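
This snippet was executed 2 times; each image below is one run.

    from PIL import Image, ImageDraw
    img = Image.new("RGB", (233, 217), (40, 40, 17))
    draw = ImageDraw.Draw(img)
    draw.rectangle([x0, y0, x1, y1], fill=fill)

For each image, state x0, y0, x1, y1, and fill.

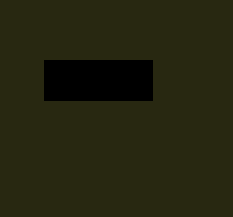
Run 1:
x0 = 44
y0 = 60
x1 = 152
y1 = 100
fill = 'black'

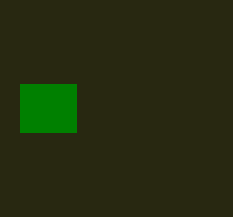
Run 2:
x0 = 20; y0 = 84; x1 = 76; y1 = 132; fill = 'green'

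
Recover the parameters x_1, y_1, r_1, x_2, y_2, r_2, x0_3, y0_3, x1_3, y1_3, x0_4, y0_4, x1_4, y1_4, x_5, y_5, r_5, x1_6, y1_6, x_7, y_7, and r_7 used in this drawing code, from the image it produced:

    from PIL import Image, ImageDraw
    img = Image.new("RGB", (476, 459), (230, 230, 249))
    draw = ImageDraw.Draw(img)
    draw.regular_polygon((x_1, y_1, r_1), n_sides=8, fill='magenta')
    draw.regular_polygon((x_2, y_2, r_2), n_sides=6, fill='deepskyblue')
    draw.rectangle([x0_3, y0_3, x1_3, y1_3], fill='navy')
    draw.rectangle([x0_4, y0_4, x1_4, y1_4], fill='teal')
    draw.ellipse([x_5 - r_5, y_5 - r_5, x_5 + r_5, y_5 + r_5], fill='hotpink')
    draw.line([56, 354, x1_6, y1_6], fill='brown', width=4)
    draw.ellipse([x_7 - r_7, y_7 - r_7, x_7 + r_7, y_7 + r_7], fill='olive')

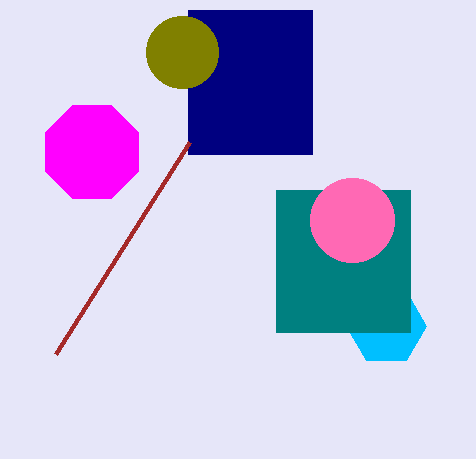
x_1 = 92
y_1 = 152
r_1 = 50
x_2 = 386
y_2 = 326
r_2 = 40
x0_3 = 188
y0_3 = 10
x1_3 = 312
y1_3 = 154
x0_4 = 276
y0_4 = 190
x1_4 = 410
y1_4 = 332
x_5 = 352
y_5 = 220
r_5 = 42
x1_6 = 190
y1_6 = 142
x_7 = 182
y_7 = 52
r_7 = 36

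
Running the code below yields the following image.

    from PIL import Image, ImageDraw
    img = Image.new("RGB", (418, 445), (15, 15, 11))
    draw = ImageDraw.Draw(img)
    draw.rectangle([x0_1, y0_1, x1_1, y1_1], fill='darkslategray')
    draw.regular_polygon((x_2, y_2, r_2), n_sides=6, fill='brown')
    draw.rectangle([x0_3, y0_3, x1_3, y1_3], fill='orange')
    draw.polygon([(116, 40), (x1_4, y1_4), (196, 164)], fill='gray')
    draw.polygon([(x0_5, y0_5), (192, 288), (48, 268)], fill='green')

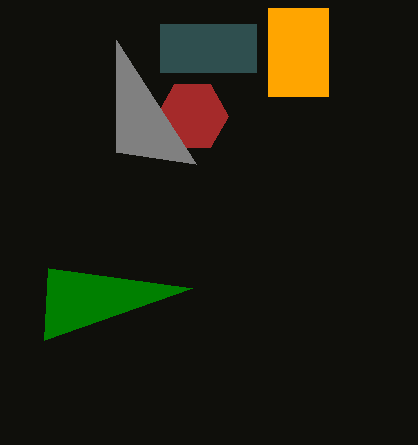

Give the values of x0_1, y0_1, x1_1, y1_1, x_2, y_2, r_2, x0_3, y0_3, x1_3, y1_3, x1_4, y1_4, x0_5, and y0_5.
x0_1 = 160; y0_1 = 24; x1_1 = 256; y1_1 = 72; x_2 = 192; y_2 = 116; r_2 = 36; x0_3 = 268; y0_3 = 8; x1_3 = 328; y1_3 = 96; x1_4 = 116; y1_4 = 152; x0_5 = 44; y0_5 = 340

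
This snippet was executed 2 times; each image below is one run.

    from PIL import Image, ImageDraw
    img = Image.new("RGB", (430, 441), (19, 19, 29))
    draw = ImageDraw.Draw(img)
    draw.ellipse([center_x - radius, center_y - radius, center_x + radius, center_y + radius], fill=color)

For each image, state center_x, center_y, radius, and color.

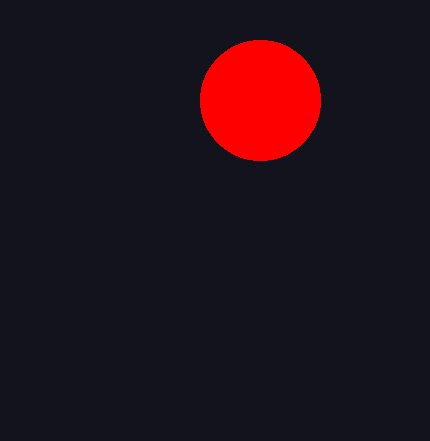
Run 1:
center_x = 260, center_y = 100, radius = 60, color = 'red'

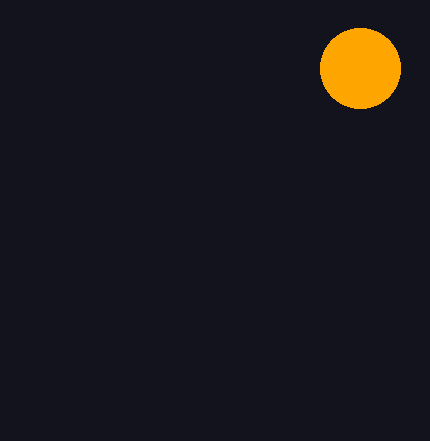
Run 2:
center_x = 360; center_y = 68; radius = 40; color = 'orange'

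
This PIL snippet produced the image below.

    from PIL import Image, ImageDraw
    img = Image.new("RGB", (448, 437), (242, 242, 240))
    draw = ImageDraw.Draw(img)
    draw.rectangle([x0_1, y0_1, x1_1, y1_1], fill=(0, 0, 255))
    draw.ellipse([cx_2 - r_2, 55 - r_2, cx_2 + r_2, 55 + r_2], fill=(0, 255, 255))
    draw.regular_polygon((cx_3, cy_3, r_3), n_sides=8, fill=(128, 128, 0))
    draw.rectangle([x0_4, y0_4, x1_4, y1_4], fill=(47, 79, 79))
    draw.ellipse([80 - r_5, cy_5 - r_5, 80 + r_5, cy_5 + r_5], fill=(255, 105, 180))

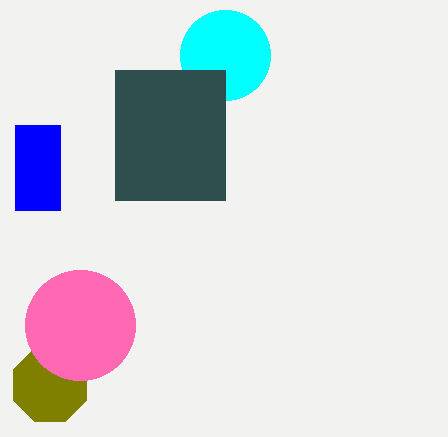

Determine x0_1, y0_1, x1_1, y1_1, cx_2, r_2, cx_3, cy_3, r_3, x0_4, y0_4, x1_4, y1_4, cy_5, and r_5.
x0_1 = 15
y0_1 = 125
x1_1 = 60
y1_1 = 210
cx_2 = 225
r_2 = 45
cx_3 = 50
cy_3 = 385
r_3 = 40
x0_4 = 115
y0_4 = 70
x1_4 = 225
y1_4 = 200
cy_5 = 325
r_5 = 55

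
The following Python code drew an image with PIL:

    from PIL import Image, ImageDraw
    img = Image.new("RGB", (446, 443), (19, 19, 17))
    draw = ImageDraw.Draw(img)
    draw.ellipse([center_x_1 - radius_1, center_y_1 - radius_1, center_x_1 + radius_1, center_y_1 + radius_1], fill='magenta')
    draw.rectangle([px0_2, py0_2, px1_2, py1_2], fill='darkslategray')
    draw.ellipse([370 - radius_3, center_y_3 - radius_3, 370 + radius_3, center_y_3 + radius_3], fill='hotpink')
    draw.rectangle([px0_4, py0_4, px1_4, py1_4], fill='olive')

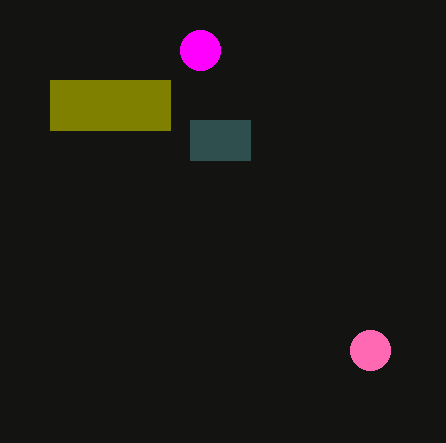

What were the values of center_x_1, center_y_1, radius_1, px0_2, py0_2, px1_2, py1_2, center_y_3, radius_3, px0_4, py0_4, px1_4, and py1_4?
center_x_1 = 200; center_y_1 = 50; radius_1 = 20; px0_2 = 190; py0_2 = 120; px1_2 = 250; py1_2 = 160; center_y_3 = 350; radius_3 = 20; px0_4 = 50; py0_4 = 80; px1_4 = 170; py1_4 = 130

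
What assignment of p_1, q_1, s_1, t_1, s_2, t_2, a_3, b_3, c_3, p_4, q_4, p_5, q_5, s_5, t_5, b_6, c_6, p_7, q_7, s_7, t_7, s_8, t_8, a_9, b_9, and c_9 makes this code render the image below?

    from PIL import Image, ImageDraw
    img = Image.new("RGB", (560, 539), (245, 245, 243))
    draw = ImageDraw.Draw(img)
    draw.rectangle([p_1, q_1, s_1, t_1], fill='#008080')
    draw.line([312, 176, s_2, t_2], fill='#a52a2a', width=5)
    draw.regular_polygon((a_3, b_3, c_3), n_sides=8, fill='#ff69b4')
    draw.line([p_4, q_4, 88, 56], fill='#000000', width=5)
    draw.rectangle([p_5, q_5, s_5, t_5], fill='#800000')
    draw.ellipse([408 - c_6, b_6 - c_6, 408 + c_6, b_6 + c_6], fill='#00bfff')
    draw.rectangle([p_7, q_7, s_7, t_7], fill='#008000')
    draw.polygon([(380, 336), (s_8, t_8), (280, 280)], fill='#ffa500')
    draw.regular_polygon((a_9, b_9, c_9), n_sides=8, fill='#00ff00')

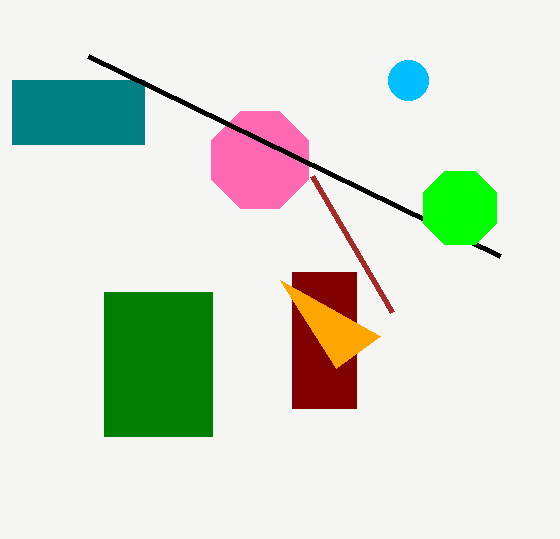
p_1 = 12
q_1 = 80
s_1 = 144
t_1 = 144
s_2 = 392
t_2 = 312
a_3 = 260
b_3 = 160
c_3 = 52
p_4 = 500
q_4 = 256
p_5 = 292
q_5 = 272
s_5 = 356
t_5 = 408
b_6 = 80
c_6 = 20
p_7 = 104
q_7 = 292
s_7 = 212
t_7 = 436
s_8 = 336
t_8 = 368
a_9 = 460
b_9 = 208
c_9 = 40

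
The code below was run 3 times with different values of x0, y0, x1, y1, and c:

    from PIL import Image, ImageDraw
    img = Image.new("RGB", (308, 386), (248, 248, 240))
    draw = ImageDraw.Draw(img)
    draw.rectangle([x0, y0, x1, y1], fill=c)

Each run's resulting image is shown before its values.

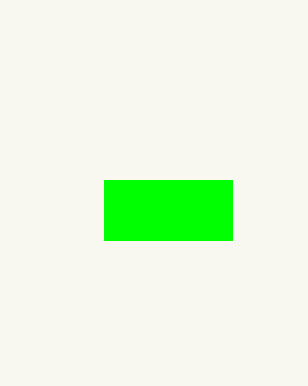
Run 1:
x0 = 104; y0 = 180; x1 = 232; y1 = 240; c = 'lime'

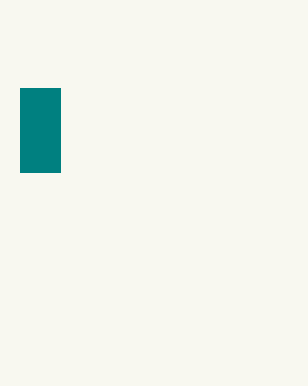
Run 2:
x0 = 20; y0 = 88; x1 = 60; y1 = 172; c = 'teal'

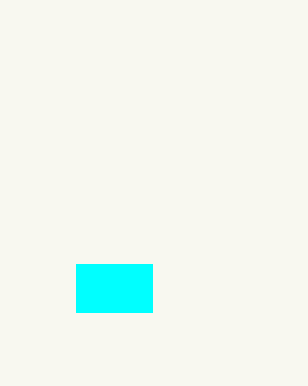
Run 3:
x0 = 76, y0 = 264, x1 = 152, y1 = 312, c = 'cyan'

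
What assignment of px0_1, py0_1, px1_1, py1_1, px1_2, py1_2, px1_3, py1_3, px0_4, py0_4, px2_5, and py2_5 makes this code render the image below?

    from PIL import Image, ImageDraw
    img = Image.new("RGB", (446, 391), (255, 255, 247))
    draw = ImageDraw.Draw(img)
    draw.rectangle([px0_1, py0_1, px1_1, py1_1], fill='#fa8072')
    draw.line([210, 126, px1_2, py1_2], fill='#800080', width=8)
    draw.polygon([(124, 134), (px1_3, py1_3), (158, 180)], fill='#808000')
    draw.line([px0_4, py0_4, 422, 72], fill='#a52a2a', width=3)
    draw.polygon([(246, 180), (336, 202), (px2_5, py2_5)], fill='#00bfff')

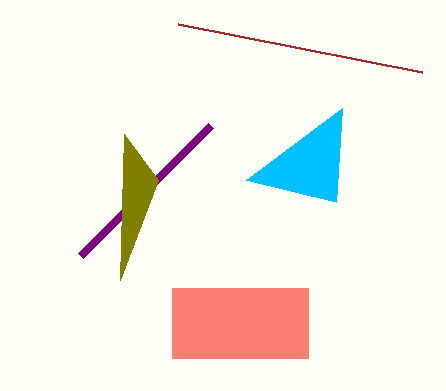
px0_1 = 172; py0_1 = 288; px1_1 = 308; py1_1 = 358; px1_2 = 80; py1_2 = 256; px1_3 = 120; py1_3 = 280; px0_4 = 178; py0_4 = 24; px2_5 = 342; py2_5 = 108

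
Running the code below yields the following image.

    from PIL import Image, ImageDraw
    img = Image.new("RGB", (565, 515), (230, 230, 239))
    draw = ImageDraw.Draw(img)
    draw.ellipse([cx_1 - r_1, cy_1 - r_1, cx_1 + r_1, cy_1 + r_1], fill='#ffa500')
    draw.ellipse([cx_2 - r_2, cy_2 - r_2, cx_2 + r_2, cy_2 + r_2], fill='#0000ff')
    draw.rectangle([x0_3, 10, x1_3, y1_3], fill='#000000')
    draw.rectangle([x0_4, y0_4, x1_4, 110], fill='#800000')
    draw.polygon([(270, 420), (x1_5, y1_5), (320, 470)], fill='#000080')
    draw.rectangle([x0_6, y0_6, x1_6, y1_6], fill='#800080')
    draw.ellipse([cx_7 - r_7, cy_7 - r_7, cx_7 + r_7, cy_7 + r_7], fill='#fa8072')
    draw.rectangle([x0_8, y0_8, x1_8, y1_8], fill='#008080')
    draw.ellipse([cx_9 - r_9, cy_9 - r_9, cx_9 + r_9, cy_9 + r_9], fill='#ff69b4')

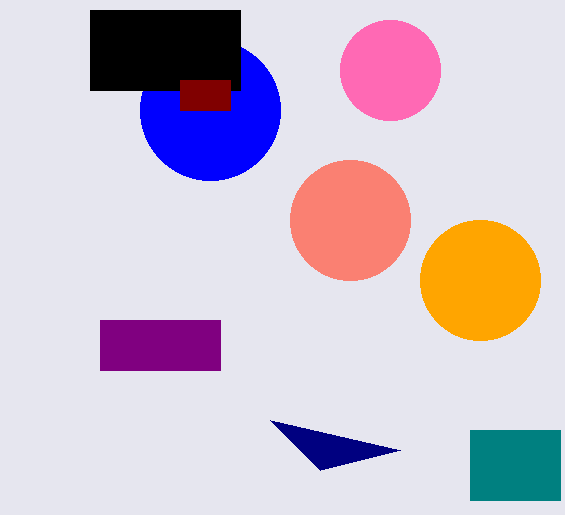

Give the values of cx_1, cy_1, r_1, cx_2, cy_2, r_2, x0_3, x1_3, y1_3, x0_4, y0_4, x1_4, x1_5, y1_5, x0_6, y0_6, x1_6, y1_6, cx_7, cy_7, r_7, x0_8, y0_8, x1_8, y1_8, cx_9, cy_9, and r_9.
cx_1 = 480, cy_1 = 280, r_1 = 60, cx_2 = 210, cy_2 = 110, r_2 = 70, x0_3 = 90, x1_3 = 240, y1_3 = 90, x0_4 = 180, y0_4 = 80, x1_4 = 230, x1_5 = 400, y1_5 = 450, x0_6 = 100, y0_6 = 320, x1_6 = 220, y1_6 = 370, cx_7 = 350, cy_7 = 220, r_7 = 60, x0_8 = 470, y0_8 = 430, x1_8 = 560, y1_8 = 500, cx_9 = 390, cy_9 = 70, r_9 = 50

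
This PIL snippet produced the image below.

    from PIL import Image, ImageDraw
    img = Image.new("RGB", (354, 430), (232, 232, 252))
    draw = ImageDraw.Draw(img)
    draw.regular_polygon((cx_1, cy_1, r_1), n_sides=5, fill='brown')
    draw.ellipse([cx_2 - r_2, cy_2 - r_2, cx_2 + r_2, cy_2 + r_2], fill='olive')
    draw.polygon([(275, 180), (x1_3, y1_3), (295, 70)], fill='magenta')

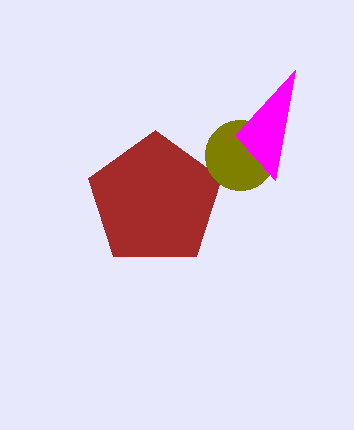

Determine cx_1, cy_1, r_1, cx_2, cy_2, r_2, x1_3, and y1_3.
cx_1 = 155, cy_1 = 200, r_1 = 70, cx_2 = 240, cy_2 = 155, r_2 = 35, x1_3 = 235, y1_3 = 135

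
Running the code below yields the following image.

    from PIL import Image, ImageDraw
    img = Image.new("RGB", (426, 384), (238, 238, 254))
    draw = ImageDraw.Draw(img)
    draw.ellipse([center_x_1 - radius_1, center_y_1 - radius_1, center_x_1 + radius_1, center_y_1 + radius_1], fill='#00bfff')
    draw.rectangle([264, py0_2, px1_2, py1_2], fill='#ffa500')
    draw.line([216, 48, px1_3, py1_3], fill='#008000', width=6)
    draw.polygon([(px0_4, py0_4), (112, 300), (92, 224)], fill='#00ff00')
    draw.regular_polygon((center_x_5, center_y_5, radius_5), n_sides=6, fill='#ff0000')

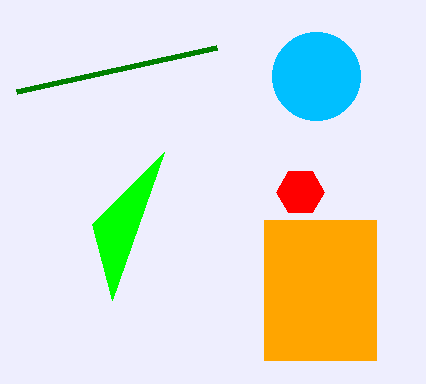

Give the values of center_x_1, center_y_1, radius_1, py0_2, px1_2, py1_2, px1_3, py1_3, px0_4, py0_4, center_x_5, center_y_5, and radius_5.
center_x_1 = 316, center_y_1 = 76, radius_1 = 44, py0_2 = 220, px1_2 = 376, py1_2 = 360, px1_3 = 16, py1_3 = 92, px0_4 = 164, py0_4 = 152, center_x_5 = 300, center_y_5 = 192, radius_5 = 24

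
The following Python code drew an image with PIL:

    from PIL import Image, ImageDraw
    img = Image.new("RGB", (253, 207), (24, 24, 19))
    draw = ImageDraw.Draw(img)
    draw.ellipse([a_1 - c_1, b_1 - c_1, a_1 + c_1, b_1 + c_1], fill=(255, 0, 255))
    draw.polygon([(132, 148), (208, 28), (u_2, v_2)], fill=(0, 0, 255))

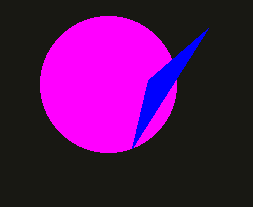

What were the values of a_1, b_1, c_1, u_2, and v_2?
a_1 = 108
b_1 = 84
c_1 = 68
u_2 = 148
v_2 = 80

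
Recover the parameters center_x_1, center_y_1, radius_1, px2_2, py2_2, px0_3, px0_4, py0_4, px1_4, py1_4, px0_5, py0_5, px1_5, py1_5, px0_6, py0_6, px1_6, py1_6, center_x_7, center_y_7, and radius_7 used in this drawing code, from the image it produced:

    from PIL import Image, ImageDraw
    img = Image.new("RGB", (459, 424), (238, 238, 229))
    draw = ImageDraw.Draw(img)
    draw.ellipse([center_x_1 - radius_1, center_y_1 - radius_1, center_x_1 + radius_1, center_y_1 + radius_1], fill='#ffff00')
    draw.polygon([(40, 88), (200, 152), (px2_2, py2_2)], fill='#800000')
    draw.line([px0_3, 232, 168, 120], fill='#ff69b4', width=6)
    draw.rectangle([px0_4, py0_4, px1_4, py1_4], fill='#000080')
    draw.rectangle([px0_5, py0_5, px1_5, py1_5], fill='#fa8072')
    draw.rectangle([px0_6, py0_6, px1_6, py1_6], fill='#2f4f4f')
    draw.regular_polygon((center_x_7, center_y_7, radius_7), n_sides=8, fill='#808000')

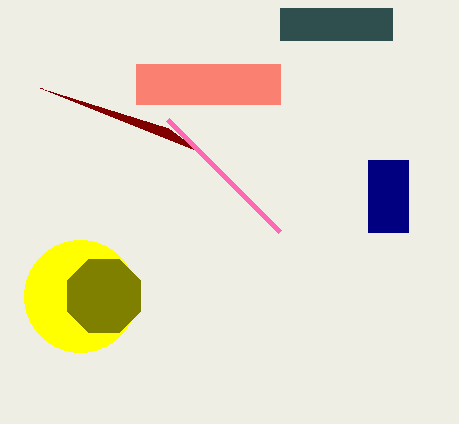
center_x_1 = 80
center_y_1 = 296
radius_1 = 56
px2_2 = 168
py2_2 = 128
px0_3 = 280
px0_4 = 368
py0_4 = 160
px1_4 = 408
py1_4 = 232
px0_5 = 136
py0_5 = 64
px1_5 = 280
py1_5 = 104
px0_6 = 280
py0_6 = 8
px1_6 = 392
py1_6 = 40
center_x_7 = 104
center_y_7 = 296
radius_7 = 40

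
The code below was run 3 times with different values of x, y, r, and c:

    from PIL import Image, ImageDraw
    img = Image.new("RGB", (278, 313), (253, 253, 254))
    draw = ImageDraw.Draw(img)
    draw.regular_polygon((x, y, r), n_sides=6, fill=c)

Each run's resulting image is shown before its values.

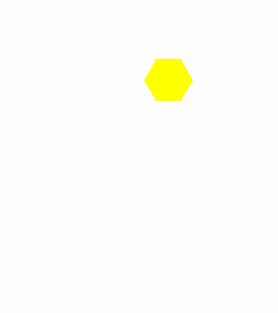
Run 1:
x = 168, y = 80, r = 24, c = 'yellow'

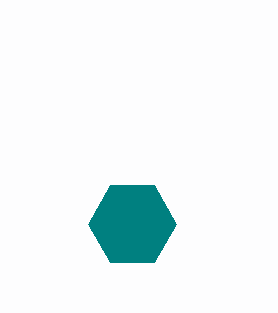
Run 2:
x = 132
y = 224
r = 44
c = 'teal'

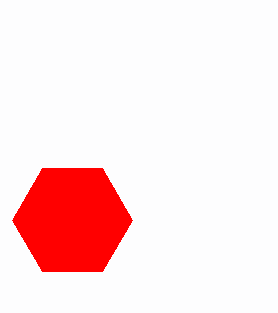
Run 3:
x = 72, y = 220, r = 60, c = 'red'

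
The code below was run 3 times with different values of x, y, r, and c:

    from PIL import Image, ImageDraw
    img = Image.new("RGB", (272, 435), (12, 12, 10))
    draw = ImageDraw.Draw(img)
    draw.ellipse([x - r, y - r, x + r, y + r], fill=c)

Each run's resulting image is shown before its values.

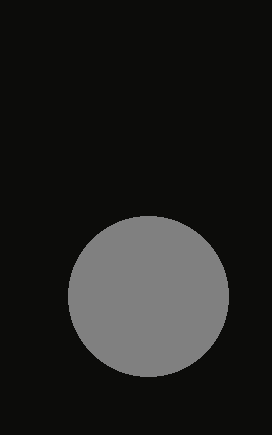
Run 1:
x = 148
y = 296
r = 80
c = 'gray'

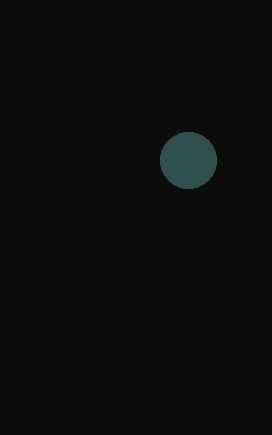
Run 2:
x = 188, y = 160, r = 28, c = 'darkslategray'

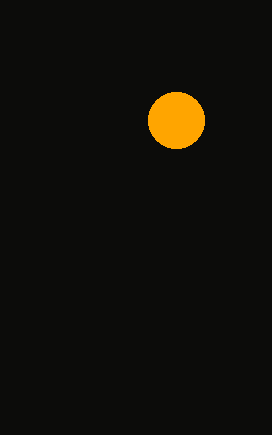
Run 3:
x = 176; y = 120; r = 28; c = 'orange'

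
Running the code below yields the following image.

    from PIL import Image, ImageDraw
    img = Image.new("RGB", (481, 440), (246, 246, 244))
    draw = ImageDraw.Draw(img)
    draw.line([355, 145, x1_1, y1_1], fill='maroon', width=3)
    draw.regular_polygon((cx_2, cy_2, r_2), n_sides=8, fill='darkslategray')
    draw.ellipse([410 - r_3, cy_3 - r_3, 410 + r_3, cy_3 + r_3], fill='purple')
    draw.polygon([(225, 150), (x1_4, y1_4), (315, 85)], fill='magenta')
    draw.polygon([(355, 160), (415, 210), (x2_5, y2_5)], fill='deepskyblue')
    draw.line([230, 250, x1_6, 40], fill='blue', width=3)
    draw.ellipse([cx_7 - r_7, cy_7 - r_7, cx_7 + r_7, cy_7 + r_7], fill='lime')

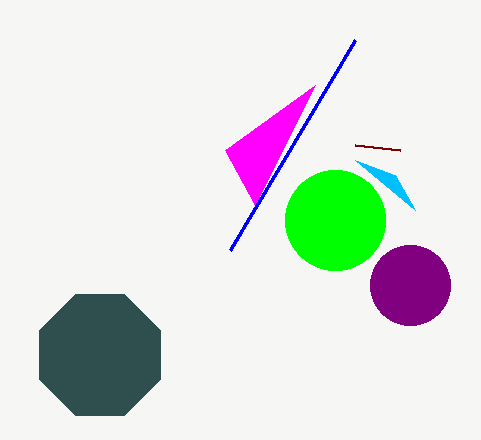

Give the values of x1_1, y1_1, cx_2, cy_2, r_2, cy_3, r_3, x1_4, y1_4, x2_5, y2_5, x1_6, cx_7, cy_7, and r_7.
x1_1 = 400
y1_1 = 150
cx_2 = 100
cy_2 = 355
r_2 = 65
cy_3 = 285
r_3 = 40
x1_4 = 255
y1_4 = 205
x2_5 = 395
y2_5 = 175
x1_6 = 355
cx_7 = 335
cy_7 = 220
r_7 = 50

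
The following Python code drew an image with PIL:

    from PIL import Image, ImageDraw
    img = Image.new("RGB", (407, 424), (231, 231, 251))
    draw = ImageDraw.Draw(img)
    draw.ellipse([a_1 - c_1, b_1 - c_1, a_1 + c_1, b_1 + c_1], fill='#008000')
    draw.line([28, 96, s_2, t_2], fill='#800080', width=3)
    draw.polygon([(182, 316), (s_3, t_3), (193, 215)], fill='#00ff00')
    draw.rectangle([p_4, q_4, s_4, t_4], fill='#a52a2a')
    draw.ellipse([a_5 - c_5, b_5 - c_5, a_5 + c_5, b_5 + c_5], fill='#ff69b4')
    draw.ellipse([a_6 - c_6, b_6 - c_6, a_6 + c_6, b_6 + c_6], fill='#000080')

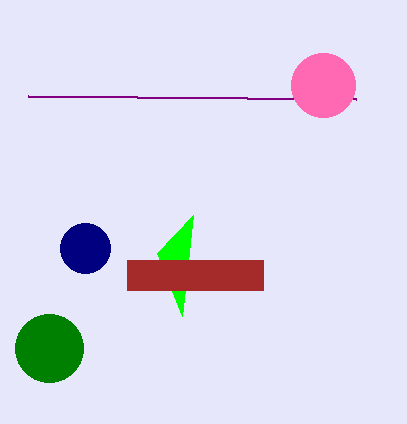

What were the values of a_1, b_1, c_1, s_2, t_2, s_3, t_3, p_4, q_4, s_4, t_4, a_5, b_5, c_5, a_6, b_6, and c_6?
a_1 = 49; b_1 = 348; c_1 = 34; s_2 = 356; t_2 = 99; s_3 = 157; t_3 = 253; p_4 = 127; q_4 = 260; s_4 = 263; t_4 = 290; a_5 = 323; b_5 = 85; c_5 = 32; a_6 = 85; b_6 = 248; c_6 = 25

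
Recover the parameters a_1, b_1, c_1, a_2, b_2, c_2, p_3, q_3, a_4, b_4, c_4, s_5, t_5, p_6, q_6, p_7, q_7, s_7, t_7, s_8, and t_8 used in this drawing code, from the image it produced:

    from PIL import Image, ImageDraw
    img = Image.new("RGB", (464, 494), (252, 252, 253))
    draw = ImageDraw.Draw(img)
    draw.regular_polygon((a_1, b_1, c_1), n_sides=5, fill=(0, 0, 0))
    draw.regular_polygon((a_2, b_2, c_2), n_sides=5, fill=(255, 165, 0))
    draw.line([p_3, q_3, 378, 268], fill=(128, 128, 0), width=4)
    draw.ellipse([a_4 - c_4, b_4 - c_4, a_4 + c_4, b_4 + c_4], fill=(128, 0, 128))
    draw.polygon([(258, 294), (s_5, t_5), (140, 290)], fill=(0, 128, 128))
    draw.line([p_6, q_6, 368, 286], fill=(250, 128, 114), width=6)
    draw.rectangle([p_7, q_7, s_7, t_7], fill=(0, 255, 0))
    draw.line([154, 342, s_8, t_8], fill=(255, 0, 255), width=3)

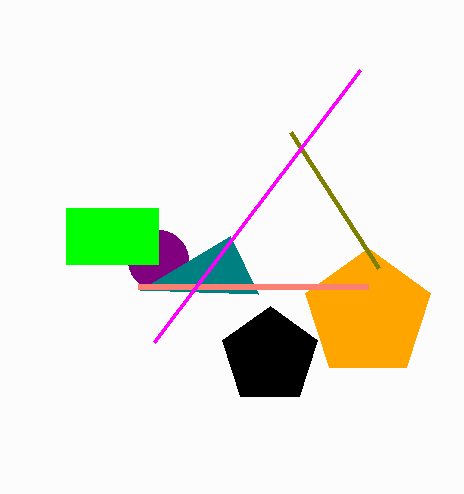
a_1 = 270, b_1 = 356, c_1 = 50, a_2 = 368, b_2 = 314, c_2 = 66, p_3 = 290, q_3 = 132, a_4 = 158, b_4 = 260, c_4 = 30, s_5 = 230, t_5 = 236, p_6 = 138, q_6 = 286, p_7 = 66, q_7 = 208, s_7 = 158, t_7 = 264, s_8 = 360, t_8 = 70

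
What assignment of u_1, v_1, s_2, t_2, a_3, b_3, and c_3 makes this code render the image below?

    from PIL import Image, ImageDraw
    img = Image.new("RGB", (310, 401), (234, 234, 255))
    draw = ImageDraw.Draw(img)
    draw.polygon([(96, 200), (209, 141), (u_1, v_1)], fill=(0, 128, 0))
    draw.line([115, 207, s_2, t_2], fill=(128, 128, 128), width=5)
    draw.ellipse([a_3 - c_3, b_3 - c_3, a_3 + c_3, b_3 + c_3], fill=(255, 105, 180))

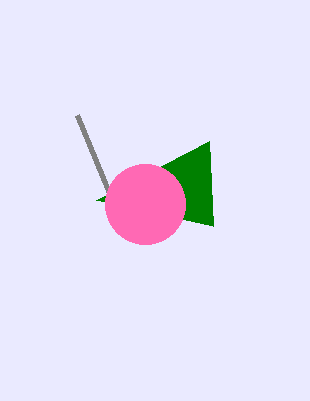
u_1 = 213
v_1 = 226
s_2 = 77
t_2 = 115
a_3 = 145
b_3 = 204
c_3 = 40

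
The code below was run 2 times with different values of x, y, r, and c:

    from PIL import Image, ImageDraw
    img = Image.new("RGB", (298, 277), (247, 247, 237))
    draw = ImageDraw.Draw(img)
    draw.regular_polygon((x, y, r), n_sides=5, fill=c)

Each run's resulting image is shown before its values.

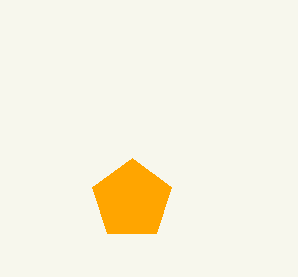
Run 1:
x = 132
y = 200
r = 42
c = 'orange'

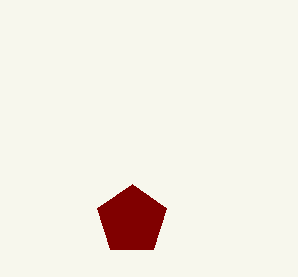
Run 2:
x = 132; y = 220; r = 36; c = 'maroon'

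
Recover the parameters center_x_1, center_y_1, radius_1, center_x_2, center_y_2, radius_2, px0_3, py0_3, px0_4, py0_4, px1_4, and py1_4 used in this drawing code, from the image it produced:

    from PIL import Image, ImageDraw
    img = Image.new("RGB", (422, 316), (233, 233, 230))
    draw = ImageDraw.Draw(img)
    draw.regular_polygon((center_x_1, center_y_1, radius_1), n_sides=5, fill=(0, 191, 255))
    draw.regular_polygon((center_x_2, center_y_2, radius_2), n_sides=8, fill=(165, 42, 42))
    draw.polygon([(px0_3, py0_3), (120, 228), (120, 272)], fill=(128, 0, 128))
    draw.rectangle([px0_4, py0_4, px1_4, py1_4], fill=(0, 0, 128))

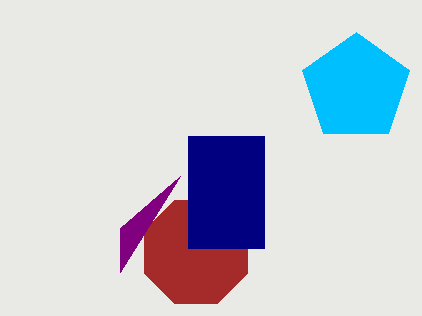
center_x_1 = 356; center_y_1 = 88; radius_1 = 56; center_x_2 = 196; center_y_2 = 252; radius_2 = 56; px0_3 = 180; py0_3 = 176; px0_4 = 188; py0_4 = 136; px1_4 = 264; py1_4 = 248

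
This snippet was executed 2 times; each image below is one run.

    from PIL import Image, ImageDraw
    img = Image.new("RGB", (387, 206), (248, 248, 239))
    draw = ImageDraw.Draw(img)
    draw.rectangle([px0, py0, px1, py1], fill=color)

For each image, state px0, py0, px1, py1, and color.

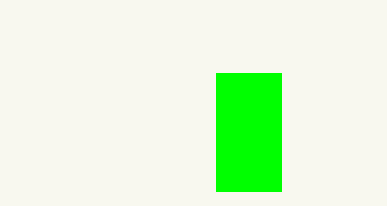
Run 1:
px0 = 216
py0 = 73
px1 = 281
py1 = 191
color = 'lime'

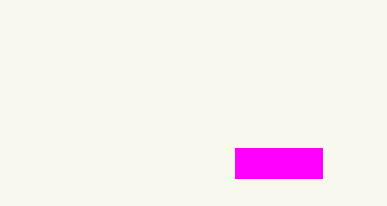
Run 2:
px0 = 235; py0 = 148; px1 = 322; py1 = 178; color = 'magenta'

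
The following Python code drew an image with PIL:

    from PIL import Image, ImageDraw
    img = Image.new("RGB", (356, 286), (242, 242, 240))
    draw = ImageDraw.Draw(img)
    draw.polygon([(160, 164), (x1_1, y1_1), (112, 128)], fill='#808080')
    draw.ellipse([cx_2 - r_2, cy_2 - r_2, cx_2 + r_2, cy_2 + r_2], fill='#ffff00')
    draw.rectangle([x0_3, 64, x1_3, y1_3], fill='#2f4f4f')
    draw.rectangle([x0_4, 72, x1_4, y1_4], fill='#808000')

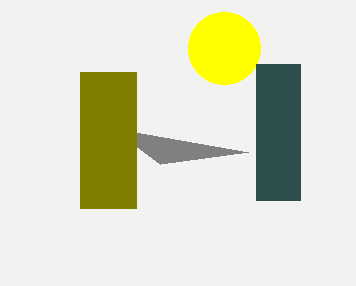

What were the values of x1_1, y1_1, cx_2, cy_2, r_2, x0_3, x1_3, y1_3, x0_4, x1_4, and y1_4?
x1_1 = 248
y1_1 = 152
cx_2 = 224
cy_2 = 48
r_2 = 36
x0_3 = 256
x1_3 = 300
y1_3 = 200
x0_4 = 80
x1_4 = 136
y1_4 = 208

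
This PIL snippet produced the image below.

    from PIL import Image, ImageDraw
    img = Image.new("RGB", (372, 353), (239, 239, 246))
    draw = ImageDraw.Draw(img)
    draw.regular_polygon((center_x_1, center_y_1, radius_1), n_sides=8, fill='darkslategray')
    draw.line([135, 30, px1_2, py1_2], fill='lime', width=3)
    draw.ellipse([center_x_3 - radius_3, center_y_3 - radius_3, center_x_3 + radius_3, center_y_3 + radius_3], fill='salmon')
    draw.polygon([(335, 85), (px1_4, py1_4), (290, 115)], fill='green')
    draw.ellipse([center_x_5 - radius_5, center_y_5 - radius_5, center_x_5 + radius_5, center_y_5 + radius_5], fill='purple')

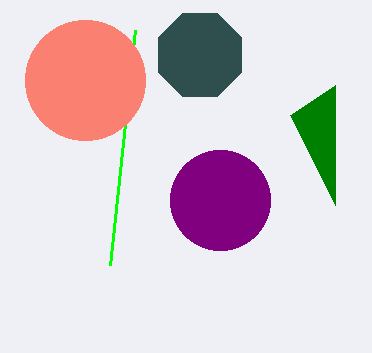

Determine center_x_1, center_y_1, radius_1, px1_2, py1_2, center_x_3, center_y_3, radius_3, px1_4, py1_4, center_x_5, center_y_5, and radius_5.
center_x_1 = 200
center_y_1 = 55
radius_1 = 45
px1_2 = 110
py1_2 = 265
center_x_3 = 85
center_y_3 = 80
radius_3 = 60
px1_4 = 335
py1_4 = 205
center_x_5 = 220
center_y_5 = 200
radius_5 = 50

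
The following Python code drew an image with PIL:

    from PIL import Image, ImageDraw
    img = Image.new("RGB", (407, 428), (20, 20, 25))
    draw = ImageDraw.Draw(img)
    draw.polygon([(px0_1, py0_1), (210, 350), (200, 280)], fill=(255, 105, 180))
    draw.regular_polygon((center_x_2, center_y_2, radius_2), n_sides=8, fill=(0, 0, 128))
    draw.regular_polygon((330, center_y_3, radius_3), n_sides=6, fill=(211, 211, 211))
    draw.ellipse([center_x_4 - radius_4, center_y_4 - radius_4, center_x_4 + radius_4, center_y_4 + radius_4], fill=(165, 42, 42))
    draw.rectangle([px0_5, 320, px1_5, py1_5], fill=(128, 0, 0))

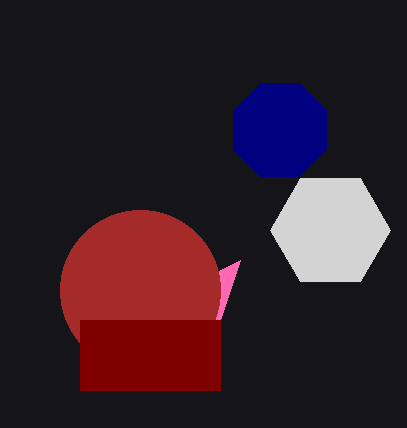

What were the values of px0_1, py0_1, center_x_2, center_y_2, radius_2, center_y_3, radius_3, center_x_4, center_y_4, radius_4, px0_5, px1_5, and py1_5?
px0_1 = 240; py0_1 = 260; center_x_2 = 280; center_y_2 = 130; radius_2 = 50; center_y_3 = 230; radius_3 = 60; center_x_4 = 140; center_y_4 = 290; radius_4 = 80; px0_5 = 80; px1_5 = 220; py1_5 = 390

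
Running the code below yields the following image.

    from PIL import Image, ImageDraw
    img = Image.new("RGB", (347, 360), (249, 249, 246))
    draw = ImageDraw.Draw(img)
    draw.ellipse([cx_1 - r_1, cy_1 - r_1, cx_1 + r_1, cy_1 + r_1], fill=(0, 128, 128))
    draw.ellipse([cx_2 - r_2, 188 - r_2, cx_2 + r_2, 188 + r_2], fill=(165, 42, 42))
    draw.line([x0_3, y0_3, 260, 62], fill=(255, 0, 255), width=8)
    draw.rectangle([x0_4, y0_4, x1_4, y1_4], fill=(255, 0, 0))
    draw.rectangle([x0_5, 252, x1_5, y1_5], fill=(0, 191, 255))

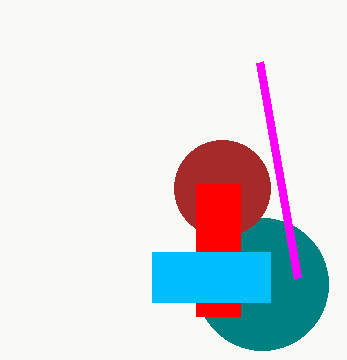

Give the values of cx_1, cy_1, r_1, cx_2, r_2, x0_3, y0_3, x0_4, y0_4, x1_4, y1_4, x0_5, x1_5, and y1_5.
cx_1 = 262
cy_1 = 284
r_1 = 66
cx_2 = 222
r_2 = 48
x0_3 = 298
y0_3 = 278
x0_4 = 196
y0_4 = 184
x1_4 = 240
y1_4 = 316
x0_5 = 152
x1_5 = 270
y1_5 = 302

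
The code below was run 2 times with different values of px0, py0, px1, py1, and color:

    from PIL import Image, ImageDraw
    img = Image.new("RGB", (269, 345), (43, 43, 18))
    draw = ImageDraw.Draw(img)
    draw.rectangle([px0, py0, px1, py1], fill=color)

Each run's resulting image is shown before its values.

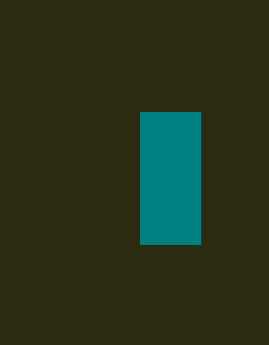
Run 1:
px0 = 140; py0 = 112; px1 = 200; py1 = 244; color = 'teal'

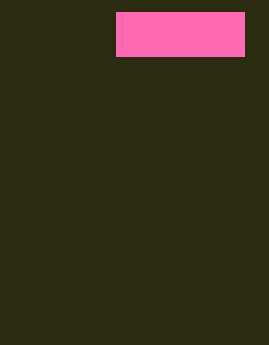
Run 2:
px0 = 116
py0 = 12
px1 = 244
py1 = 56
color = 'hotpink'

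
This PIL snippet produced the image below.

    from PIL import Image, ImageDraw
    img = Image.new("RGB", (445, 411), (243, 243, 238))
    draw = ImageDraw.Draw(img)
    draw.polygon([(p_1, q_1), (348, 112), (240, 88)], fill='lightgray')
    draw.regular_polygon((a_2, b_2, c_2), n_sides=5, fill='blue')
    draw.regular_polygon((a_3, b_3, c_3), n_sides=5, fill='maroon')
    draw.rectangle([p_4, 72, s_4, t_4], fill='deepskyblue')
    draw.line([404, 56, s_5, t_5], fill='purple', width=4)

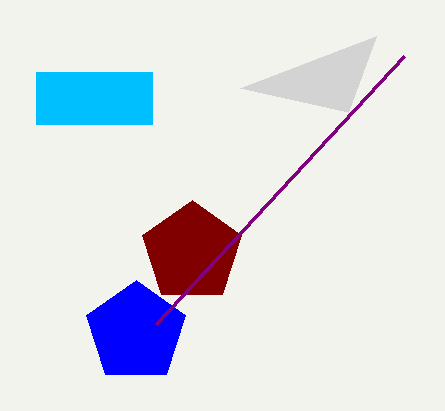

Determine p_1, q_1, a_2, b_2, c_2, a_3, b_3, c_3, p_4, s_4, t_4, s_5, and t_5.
p_1 = 376; q_1 = 36; a_2 = 136; b_2 = 332; c_2 = 52; a_3 = 192; b_3 = 252; c_3 = 52; p_4 = 36; s_4 = 152; t_4 = 124; s_5 = 156; t_5 = 324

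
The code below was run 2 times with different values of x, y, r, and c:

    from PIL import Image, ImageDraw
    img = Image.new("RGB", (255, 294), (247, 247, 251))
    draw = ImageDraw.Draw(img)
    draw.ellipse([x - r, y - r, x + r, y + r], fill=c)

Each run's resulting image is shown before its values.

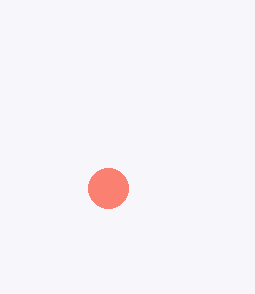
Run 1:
x = 108; y = 188; r = 20; c = 'salmon'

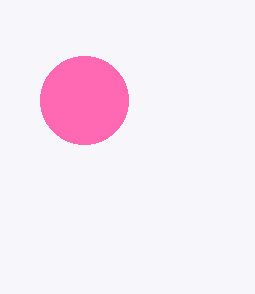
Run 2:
x = 84; y = 100; r = 44; c = 'hotpink'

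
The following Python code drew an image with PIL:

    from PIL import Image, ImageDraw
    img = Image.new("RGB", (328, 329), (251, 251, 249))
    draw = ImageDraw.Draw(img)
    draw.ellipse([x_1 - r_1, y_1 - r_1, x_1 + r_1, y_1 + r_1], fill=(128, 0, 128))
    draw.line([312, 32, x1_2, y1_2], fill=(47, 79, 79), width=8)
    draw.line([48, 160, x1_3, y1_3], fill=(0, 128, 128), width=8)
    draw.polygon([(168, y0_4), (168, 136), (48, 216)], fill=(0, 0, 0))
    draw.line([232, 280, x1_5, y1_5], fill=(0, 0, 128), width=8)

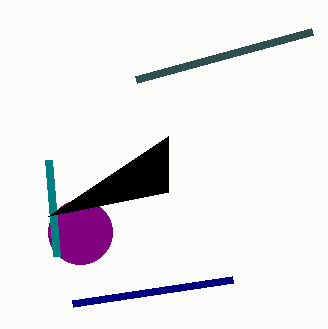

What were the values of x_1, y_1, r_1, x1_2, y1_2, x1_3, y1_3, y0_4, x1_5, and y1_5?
x_1 = 80, y_1 = 232, r_1 = 32, x1_2 = 136, y1_2 = 80, x1_3 = 56, y1_3 = 256, y0_4 = 192, x1_5 = 72, y1_5 = 304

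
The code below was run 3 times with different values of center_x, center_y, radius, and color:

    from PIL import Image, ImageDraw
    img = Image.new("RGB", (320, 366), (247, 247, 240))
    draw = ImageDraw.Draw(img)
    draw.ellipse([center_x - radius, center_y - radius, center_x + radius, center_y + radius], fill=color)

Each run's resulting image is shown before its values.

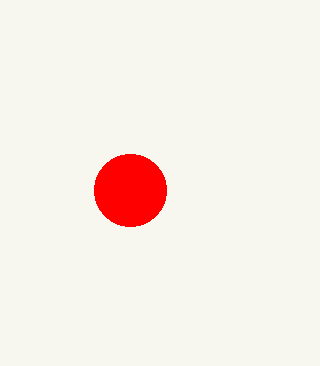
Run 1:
center_x = 130
center_y = 190
radius = 36
color = 'red'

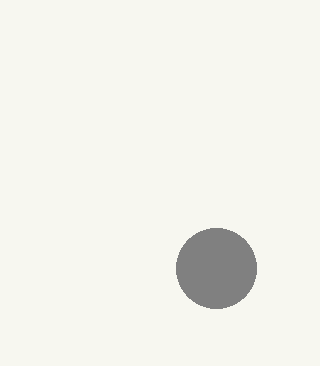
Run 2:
center_x = 216; center_y = 268; radius = 40; color = 'gray'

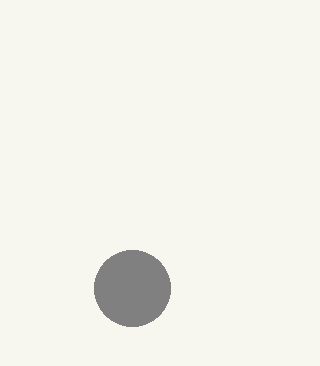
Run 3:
center_x = 132; center_y = 288; radius = 38; color = 'gray'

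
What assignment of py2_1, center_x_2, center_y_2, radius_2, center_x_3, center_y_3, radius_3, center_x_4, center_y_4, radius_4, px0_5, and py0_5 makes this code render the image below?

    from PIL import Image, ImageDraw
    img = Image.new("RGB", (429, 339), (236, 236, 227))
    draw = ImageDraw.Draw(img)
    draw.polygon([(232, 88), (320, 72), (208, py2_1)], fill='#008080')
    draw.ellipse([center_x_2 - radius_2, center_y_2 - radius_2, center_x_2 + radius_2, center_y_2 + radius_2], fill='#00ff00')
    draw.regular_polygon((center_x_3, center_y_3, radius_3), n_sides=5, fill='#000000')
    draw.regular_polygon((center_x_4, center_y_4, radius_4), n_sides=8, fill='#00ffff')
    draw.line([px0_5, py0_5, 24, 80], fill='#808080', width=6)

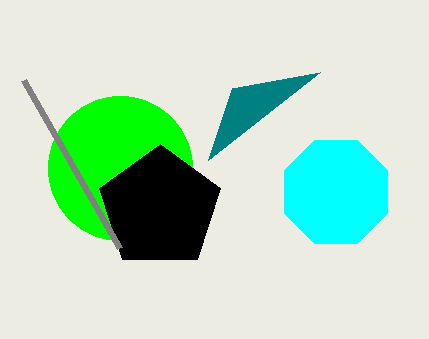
py2_1 = 160, center_x_2 = 120, center_y_2 = 168, radius_2 = 72, center_x_3 = 160, center_y_3 = 208, radius_3 = 64, center_x_4 = 336, center_y_4 = 192, radius_4 = 56, px0_5 = 120, py0_5 = 248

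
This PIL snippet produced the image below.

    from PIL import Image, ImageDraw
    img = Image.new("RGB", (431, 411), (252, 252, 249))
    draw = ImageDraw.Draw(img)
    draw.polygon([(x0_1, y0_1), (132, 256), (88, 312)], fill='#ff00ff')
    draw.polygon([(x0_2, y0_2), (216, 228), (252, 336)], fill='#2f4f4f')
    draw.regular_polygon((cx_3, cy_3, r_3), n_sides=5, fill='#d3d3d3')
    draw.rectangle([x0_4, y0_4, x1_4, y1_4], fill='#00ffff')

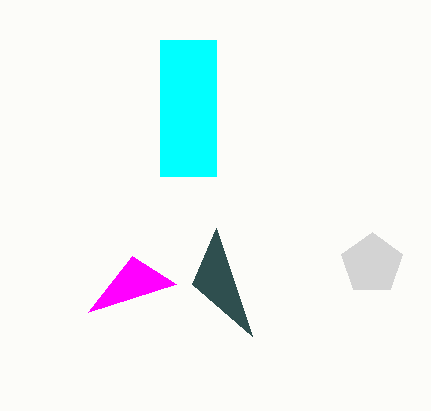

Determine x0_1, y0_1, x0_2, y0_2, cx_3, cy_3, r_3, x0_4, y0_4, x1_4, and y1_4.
x0_1 = 176, y0_1 = 284, x0_2 = 192, y0_2 = 284, cx_3 = 372, cy_3 = 264, r_3 = 32, x0_4 = 160, y0_4 = 40, x1_4 = 216, y1_4 = 176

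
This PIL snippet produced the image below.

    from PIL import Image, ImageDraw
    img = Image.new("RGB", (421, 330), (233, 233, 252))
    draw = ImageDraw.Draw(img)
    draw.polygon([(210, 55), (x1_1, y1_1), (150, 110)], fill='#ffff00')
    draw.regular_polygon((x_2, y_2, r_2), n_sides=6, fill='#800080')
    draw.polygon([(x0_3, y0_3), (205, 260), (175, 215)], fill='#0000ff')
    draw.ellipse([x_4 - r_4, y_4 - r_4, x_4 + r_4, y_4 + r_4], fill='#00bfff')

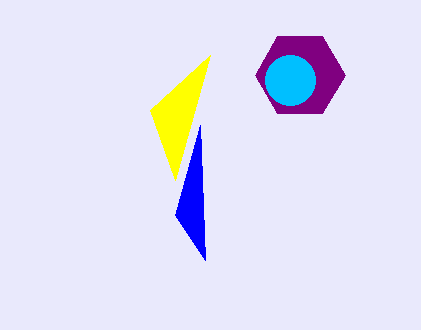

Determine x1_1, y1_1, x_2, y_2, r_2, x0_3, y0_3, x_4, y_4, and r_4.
x1_1 = 175; y1_1 = 180; x_2 = 300; y_2 = 75; r_2 = 45; x0_3 = 200; y0_3 = 125; x_4 = 290; y_4 = 80; r_4 = 25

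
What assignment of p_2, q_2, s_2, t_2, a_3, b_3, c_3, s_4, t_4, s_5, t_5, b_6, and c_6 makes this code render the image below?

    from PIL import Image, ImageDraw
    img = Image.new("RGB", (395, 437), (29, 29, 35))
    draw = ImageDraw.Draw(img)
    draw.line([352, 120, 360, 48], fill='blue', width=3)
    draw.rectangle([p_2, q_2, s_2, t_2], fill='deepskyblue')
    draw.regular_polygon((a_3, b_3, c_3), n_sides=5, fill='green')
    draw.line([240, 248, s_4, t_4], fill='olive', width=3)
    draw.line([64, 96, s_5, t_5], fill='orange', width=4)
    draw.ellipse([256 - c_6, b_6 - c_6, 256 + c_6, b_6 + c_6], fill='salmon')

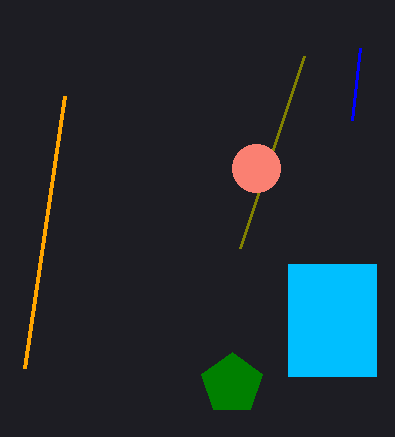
p_2 = 288; q_2 = 264; s_2 = 376; t_2 = 376; a_3 = 232; b_3 = 384; c_3 = 32; s_4 = 304; t_4 = 56; s_5 = 24; t_5 = 368; b_6 = 168; c_6 = 24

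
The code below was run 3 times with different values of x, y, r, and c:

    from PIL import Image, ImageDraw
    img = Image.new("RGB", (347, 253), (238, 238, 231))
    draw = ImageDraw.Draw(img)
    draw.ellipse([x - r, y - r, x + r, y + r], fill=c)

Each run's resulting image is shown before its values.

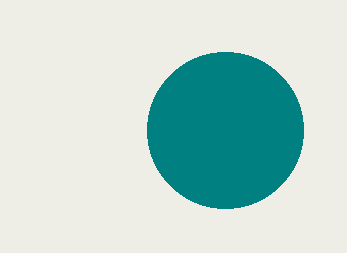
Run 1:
x = 225
y = 130
r = 78
c = 'teal'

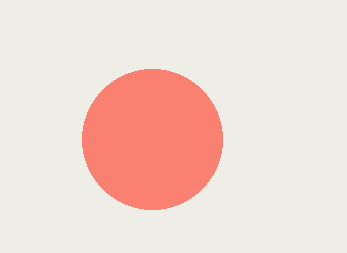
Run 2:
x = 152
y = 139
r = 70
c = 'salmon'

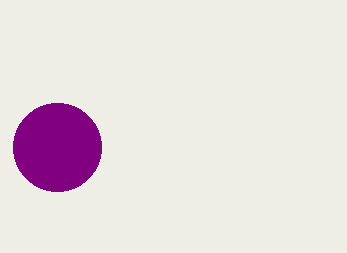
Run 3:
x = 57
y = 147
r = 44
c = 'purple'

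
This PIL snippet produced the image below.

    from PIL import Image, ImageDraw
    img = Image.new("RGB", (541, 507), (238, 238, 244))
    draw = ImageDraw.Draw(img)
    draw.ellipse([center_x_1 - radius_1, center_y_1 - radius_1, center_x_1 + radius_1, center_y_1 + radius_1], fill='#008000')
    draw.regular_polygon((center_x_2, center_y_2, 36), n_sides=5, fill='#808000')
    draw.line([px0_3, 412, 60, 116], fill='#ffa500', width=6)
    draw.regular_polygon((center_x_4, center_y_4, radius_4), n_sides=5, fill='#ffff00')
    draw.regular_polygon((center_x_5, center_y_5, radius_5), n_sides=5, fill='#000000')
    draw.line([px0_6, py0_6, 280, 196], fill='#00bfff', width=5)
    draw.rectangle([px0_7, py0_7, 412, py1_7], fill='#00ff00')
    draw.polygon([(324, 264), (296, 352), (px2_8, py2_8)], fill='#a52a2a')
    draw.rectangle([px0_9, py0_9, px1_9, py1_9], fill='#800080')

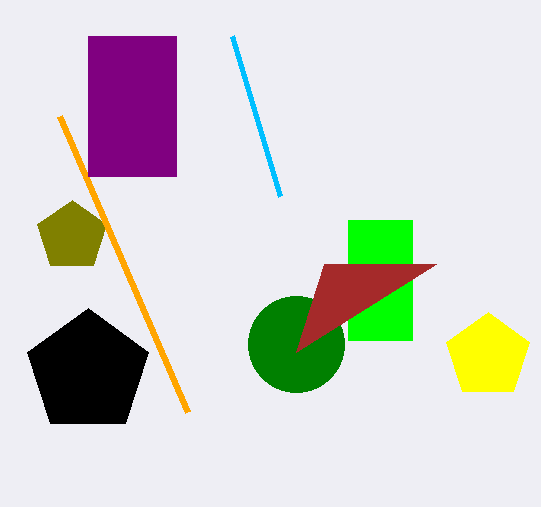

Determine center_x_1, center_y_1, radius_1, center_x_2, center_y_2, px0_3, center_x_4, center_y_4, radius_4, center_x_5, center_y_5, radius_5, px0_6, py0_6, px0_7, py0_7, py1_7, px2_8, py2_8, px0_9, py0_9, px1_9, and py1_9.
center_x_1 = 296
center_y_1 = 344
radius_1 = 48
center_x_2 = 72
center_y_2 = 236
px0_3 = 188
center_x_4 = 488
center_y_4 = 356
radius_4 = 44
center_x_5 = 88
center_y_5 = 372
radius_5 = 64
px0_6 = 232
py0_6 = 36
px0_7 = 348
py0_7 = 220
py1_7 = 340
px2_8 = 436
py2_8 = 264
px0_9 = 88
py0_9 = 36
px1_9 = 176
py1_9 = 176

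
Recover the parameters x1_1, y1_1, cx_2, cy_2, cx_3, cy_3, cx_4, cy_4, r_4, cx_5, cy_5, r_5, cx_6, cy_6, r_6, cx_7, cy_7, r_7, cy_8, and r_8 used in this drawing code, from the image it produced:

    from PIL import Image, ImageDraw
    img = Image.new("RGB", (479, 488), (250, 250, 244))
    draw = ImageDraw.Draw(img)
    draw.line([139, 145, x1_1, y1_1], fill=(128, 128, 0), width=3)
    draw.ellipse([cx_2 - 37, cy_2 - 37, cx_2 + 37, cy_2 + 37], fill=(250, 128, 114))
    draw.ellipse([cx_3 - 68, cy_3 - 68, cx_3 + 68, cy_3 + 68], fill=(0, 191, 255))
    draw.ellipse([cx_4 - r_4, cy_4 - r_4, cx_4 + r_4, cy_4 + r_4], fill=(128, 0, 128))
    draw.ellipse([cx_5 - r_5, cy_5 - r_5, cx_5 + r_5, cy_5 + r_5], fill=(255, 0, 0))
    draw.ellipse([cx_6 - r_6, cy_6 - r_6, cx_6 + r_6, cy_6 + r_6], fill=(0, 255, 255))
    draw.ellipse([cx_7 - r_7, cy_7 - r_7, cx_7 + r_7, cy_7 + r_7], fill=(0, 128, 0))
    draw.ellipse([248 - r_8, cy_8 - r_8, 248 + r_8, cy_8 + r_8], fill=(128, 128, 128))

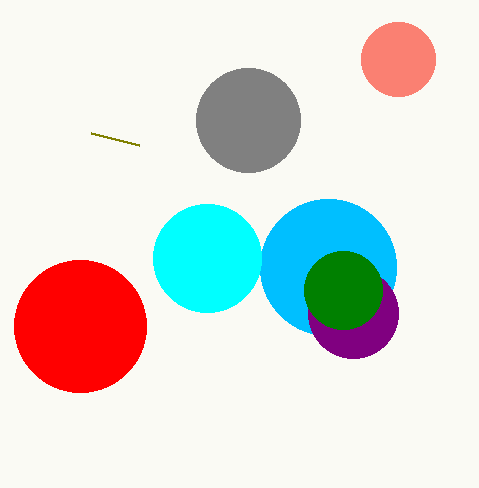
x1_1 = 91; y1_1 = 133; cx_2 = 398; cy_2 = 59; cx_3 = 328; cy_3 = 267; cx_4 = 353; cy_4 = 313; r_4 = 45; cx_5 = 80; cy_5 = 326; r_5 = 66; cx_6 = 207; cy_6 = 258; r_6 = 54; cx_7 = 343; cy_7 = 290; r_7 = 39; cy_8 = 120; r_8 = 52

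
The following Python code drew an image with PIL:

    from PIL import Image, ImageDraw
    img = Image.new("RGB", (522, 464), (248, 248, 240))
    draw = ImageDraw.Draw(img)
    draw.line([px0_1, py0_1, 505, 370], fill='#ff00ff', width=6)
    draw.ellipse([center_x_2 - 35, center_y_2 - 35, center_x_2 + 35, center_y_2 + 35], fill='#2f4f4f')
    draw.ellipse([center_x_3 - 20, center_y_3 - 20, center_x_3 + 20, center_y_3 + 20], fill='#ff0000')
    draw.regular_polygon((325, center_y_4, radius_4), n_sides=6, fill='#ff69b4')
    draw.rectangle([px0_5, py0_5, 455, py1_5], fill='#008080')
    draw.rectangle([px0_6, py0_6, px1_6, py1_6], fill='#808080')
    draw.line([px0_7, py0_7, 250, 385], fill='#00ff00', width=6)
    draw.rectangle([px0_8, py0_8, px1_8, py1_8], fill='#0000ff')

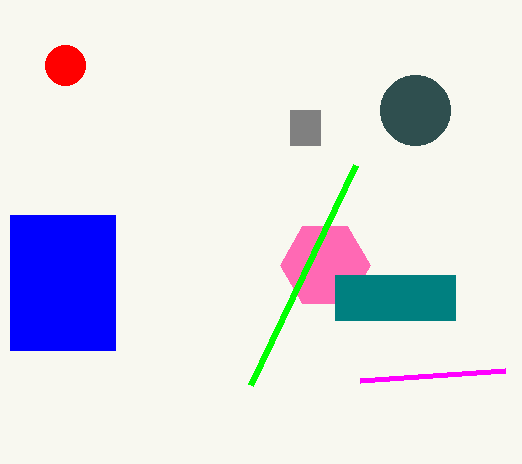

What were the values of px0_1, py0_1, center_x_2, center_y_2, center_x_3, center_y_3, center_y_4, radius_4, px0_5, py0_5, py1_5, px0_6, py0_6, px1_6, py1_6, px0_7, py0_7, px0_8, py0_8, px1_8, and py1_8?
px0_1 = 360, py0_1 = 380, center_x_2 = 415, center_y_2 = 110, center_x_3 = 65, center_y_3 = 65, center_y_4 = 265, radius_4 = 45, px0_5 = 335, py0_5 = 275, py1_5 = 320, px0_6 = 290, py0_6 = 110, px1_6 = 320, py1_6 = 145, px0_7 = 355, py0_7 = 165, px0_8 = 10, py0_8 = 215, px1_8 = 115, py1_8 = 350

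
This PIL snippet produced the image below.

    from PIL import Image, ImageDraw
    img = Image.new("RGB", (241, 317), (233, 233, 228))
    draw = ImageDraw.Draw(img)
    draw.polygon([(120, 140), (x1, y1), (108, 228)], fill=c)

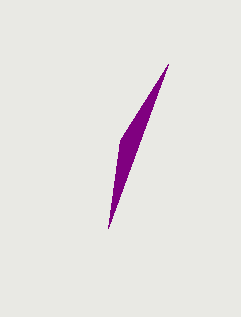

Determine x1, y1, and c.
x1 = 168; y1 = 64; c = 'purple'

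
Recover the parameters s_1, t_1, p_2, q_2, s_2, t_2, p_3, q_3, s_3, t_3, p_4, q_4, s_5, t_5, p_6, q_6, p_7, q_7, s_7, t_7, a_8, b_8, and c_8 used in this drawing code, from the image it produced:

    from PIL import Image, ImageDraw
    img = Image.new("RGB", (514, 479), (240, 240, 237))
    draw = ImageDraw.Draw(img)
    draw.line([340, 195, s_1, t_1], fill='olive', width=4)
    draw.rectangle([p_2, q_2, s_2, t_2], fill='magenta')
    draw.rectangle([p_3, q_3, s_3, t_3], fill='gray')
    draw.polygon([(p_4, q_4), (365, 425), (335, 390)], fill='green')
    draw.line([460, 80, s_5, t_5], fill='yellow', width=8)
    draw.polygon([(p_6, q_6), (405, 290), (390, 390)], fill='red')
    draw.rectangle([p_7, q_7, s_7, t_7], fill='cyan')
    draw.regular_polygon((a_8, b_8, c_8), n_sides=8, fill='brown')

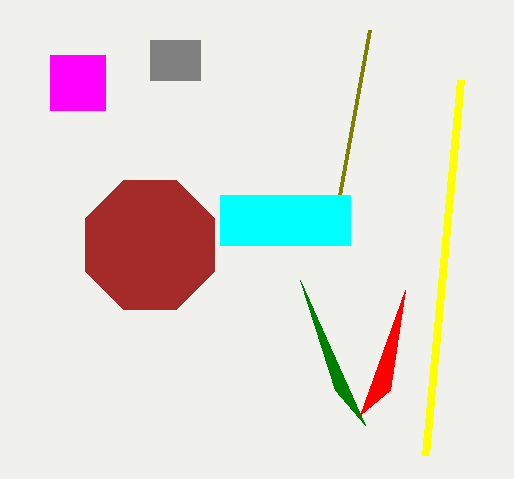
s_1 = 370
t_1 = 30
p_2 = 50
q_2 = 55
s_2 = 105
t_2 = 110
p_3 = 150
q_3 = 40
s_3 = 200
t_3 = 80
p_4 = 300
q_4 = 280
s_5 = 425
t_5 = 455
p_6 = 360
q_6 = 415
p_7 = 220
q_7 = 195
s_7 = 350
t_7 = 245
a_8 = 150
b_8 = 245
c_8 = 70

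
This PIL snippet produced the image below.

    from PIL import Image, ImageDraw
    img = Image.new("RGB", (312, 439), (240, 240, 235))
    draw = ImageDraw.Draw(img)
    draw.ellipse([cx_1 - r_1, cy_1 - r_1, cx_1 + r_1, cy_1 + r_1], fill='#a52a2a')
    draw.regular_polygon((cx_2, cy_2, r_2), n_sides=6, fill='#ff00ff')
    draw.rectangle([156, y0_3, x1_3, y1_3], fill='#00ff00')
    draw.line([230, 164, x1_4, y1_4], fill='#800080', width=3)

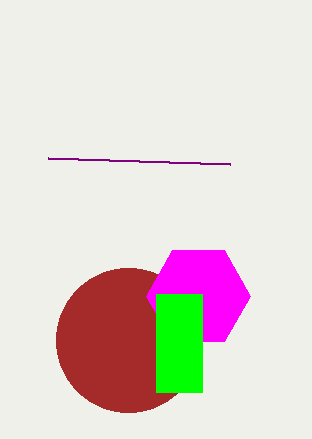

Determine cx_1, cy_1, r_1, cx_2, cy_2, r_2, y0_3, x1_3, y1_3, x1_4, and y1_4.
cx_1 = 128
cy_1 = 340
r_1 = 72
cx_2 = 198
cy_2 = 296
r_2 = 52
y0_3 = 294
x1_3 = 202
y1_3 = 392
x1_4 = 48
y1_4 = 158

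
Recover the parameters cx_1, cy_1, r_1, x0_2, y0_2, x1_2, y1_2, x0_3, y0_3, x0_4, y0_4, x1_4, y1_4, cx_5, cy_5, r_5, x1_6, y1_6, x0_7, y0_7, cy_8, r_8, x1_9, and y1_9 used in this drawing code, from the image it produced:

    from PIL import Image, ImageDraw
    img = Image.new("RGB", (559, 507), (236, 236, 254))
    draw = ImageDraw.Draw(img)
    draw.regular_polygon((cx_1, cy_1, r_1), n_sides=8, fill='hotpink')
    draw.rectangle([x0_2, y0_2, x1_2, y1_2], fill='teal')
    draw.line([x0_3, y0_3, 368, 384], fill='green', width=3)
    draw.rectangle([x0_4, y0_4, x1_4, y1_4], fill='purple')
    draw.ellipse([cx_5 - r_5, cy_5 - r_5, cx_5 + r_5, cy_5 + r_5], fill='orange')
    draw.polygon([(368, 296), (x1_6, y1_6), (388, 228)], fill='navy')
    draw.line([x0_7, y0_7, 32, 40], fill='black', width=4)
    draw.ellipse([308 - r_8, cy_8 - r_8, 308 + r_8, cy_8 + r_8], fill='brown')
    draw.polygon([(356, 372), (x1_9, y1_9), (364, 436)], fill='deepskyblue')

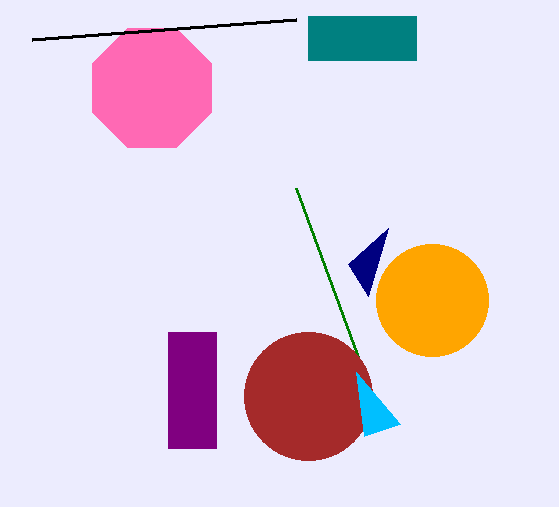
cx_1 = 152, cy_1 = 88, r_1 = 64, x0_2 = 308, y0_2 = 16, x1_2 = 416, y1_2 = 60, x0_3 = 296, y0_3 = 188, x0_4 = 168, y0_4 = 332, x1_4 = 216, y1_4 = 448, cx_5 = 432, cy_5 = 300, r_5 = 56, x1_6 = 348, y1_6 = 264, x0_7 = 296, y0_7 = 20, cy_8 = 396, r_8 = 64, x1_9 = 400, y1_9 = 424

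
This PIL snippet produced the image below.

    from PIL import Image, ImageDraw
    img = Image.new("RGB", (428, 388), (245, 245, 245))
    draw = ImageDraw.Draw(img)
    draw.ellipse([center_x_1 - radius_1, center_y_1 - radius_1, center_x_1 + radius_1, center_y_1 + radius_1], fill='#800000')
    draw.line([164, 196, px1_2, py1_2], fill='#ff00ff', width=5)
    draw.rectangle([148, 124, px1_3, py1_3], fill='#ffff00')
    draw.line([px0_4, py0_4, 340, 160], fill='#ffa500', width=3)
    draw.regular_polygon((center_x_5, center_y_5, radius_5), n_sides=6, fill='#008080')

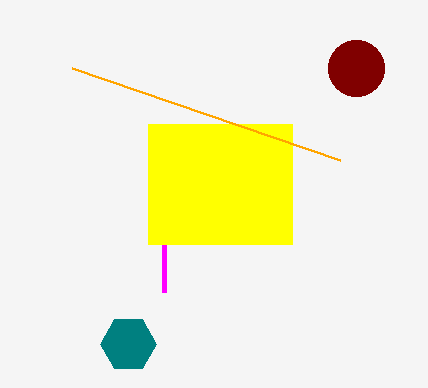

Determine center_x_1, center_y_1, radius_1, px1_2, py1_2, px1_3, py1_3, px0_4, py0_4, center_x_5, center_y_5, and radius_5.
center_x_1 = 356
center_y_1 = 68
radius_1 = 28
px1_2 = 164
py1_2 = 292
px1_3 = 292
py1_3 = 244
px0_4 = 72
py0_4 = 68
center_x_5 = 128
center_y_5 = 344
radius_5 = 28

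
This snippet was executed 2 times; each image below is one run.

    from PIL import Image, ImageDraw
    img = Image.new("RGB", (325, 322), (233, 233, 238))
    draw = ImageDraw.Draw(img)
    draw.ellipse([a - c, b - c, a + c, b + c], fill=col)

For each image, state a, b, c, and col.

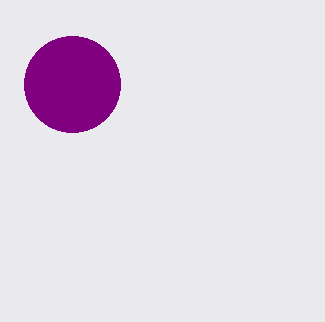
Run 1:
a = 72; b = 84; c = 48; col = 'purple'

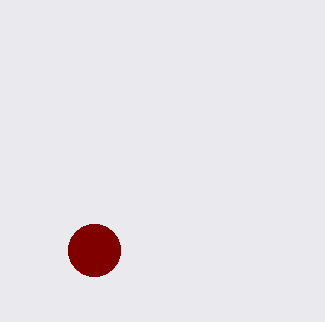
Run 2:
a = 94
b = 250
c = 26
col = 'maroon'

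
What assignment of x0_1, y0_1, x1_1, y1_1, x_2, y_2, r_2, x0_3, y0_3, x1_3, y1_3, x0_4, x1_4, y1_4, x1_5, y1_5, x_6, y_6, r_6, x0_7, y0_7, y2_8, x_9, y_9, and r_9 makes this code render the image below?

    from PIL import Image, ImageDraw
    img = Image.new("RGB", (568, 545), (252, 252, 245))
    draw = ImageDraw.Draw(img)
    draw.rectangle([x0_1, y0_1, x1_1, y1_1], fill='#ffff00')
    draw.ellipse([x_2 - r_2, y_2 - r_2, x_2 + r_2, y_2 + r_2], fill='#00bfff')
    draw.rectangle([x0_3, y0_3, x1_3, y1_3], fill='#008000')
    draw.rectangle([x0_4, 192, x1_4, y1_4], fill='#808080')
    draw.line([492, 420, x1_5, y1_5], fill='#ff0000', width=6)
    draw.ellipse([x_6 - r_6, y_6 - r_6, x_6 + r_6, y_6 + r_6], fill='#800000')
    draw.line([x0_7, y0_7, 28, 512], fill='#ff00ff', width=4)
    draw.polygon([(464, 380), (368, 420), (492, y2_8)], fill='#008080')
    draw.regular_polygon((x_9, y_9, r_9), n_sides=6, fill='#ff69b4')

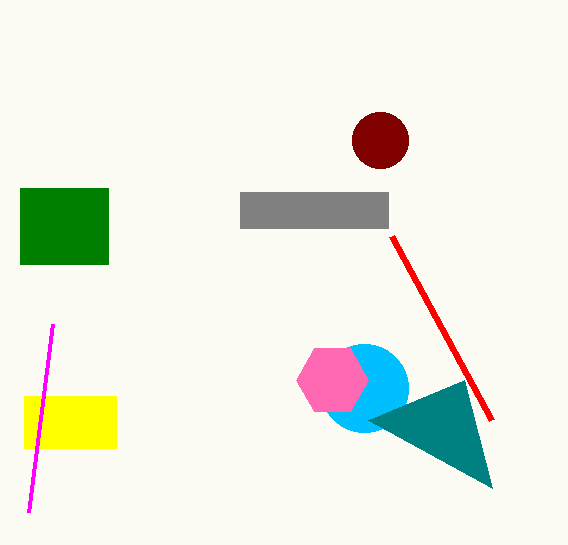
x0_1 = 24
y0_1 = 396
x1_1 = 116
y1_1 = 448
x_2 = 364
y_2 = 388
r_2 = 44
x0_3 = 20
y0_3 = 188
x1_3 = 108
y1_3 = 264
x0_4 = 240
x1_4 = 388
y1_4 = 228
x1_5 = 392
y1_5 = 236
x_6 = 380
y_6 = 140
r_6 = 28
x0_7 = 52
y0_7 = 324
y2_8 = 488
x_9 = 332
y_9 = 380
r_9 = 36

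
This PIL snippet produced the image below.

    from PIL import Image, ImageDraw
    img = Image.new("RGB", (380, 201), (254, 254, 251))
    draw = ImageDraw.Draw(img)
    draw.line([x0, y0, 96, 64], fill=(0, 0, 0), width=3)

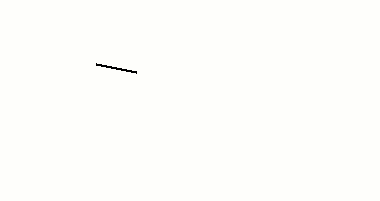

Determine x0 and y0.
x0 = 136
y0 = 72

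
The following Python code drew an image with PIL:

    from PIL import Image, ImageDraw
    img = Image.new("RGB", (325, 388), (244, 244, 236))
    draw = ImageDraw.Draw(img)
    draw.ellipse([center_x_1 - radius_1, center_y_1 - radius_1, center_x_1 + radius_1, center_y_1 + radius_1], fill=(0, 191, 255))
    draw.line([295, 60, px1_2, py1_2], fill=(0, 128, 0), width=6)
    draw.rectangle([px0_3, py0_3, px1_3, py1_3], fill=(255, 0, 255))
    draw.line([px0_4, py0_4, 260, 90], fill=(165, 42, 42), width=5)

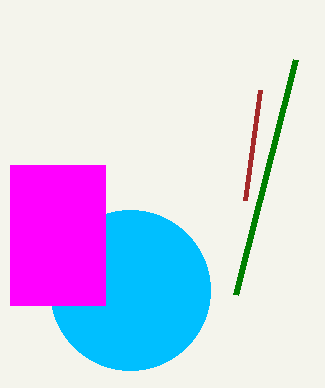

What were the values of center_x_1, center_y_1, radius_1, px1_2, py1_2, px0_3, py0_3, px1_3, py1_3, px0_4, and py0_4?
center_x_1 = 130; center_y_1 = 290; radius_1 = 80; px1_2 = 235; py1_2 = 295; px0_3 = 10; py0_3 = 165; px1_3 = 105; py1_3 = 305; px0_4 = 245; py0_4 = 200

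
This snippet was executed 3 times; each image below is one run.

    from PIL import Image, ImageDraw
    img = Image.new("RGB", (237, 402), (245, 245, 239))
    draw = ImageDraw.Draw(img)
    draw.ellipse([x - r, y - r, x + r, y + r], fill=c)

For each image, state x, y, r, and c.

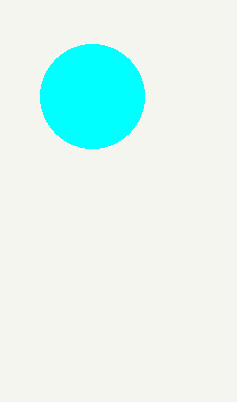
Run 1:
x = 92; y = 96; r = 52; c = 'cyan'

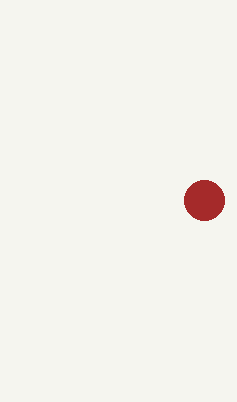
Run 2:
x = 204, y = 200, r = 20, c = 'brown'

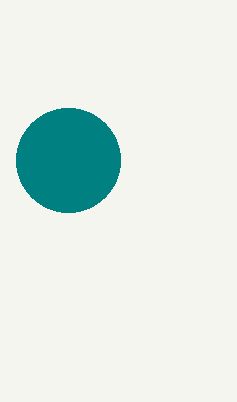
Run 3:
x = 68
y = 160
r = 52
c = 'teal'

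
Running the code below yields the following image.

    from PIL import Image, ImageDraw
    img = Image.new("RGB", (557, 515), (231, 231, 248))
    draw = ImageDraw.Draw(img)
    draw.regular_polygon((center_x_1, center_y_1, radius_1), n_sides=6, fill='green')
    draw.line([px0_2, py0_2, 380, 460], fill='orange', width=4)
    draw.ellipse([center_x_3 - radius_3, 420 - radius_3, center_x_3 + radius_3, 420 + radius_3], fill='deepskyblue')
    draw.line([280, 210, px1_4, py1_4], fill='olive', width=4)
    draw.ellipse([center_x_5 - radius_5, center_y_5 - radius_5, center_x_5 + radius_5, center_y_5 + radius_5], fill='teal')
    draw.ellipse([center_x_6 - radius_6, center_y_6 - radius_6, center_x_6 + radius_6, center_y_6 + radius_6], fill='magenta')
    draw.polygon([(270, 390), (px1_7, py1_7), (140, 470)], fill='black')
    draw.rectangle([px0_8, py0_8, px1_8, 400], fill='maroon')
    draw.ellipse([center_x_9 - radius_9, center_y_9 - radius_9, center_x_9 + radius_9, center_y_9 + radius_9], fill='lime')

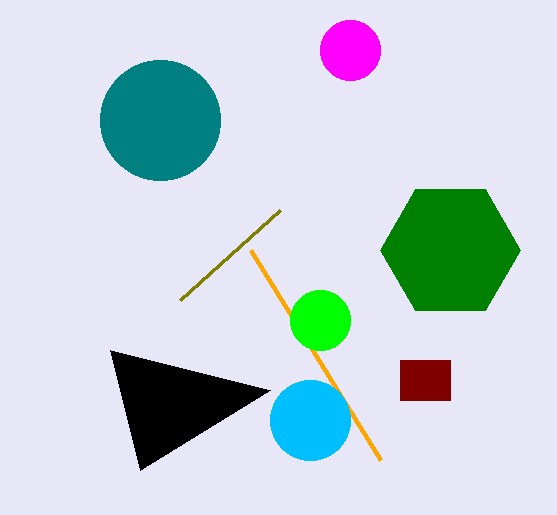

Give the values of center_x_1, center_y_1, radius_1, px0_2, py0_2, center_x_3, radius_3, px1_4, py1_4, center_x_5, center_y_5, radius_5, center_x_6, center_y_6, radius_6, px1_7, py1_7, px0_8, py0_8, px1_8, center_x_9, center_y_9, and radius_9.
center_x_1 = 450; center_y_1 = 250; radius_1 = 70; px0_2 = 250; py0_2 = 250; center_x_3 = 310; radius_3 = 40; px1_4 = 180; py1_4 = 300; center_x_5 = 160; center_y_5 = 120; radius_5 = 60; center_x_6 = 350; center_y_6 = 50; radius_6 = 30; px1_7 = 110; py1_7 = 350; px0_8 = 400; py0_8 = 360; px1_8 = 450; center_x_9 = 320; center_y_9 = 320; radius_9 = 30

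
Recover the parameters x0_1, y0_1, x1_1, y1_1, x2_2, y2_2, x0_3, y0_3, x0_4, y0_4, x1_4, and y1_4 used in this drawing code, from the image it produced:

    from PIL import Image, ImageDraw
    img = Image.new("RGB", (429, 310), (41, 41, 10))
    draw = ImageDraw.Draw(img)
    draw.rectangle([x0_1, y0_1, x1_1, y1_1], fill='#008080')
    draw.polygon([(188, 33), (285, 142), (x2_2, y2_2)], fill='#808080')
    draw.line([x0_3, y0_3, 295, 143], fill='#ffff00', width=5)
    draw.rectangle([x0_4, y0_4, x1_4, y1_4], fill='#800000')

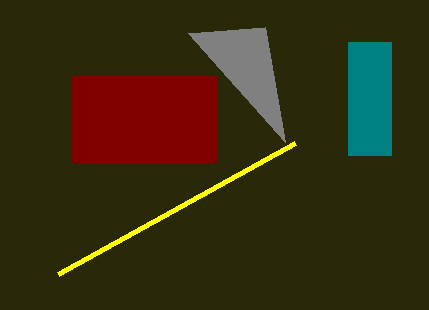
x0_1 = 348; y0_1 = 42; x1_1 = 391; y1_1 = 155; x2_2 = 265; y2_2 = 27; x0_3 = 58; y0_3 = 274; x0_4 = 71; y0_4 = 76; x1_4 = 216; y1_4 = 162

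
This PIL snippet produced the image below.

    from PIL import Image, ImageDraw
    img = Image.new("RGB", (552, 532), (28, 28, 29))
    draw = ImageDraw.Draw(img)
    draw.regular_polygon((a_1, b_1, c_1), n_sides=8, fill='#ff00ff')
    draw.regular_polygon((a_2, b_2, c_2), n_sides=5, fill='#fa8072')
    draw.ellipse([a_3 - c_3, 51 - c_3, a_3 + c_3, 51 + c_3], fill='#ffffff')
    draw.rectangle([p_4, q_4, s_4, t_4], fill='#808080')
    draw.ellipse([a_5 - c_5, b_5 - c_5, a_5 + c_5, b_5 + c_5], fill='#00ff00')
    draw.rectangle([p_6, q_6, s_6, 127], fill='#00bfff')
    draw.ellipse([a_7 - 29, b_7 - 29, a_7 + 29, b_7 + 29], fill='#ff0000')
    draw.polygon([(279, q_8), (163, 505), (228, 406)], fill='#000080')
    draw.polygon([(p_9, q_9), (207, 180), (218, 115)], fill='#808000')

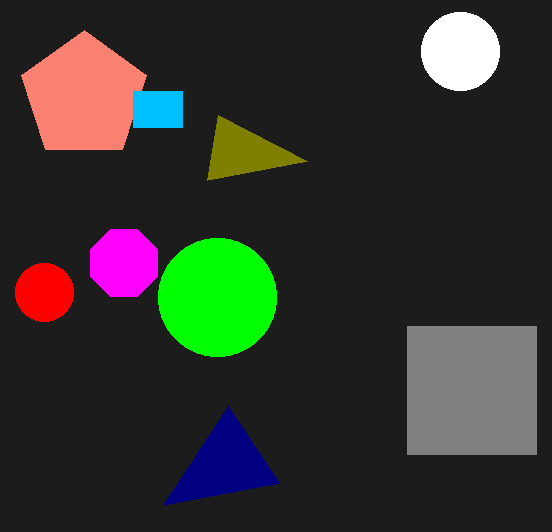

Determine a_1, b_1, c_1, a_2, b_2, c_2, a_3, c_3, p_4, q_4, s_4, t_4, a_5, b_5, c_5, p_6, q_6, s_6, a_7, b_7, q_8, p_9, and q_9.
a_1 = 124, b_1 = 263, c_1 = 36, a_2 = 84, b_2 = 96, c_2 = 66, a_3 = 460, c_3 = 39, p_4 = 407, q_4 = 326, s_4 = 536, t_4 = 454, a_5 = 217, b_5 = 297, c_5 = 59, p_6 = 133, q_6 = 91, s_6 = 182, a_7 = 44, b_7 = 292, q_8 = 483, p_9 = 307, q_9 = 161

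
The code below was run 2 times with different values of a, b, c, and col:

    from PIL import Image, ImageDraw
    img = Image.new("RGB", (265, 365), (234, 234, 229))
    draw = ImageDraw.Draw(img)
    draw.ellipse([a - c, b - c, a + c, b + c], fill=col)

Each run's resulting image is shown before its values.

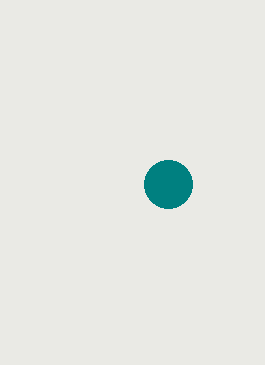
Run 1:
a = 168; b = 184; c = 24; col = 'teal'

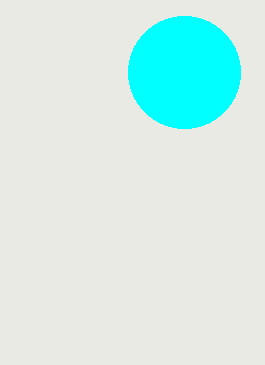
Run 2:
a = 184; b = 72; c = 56; col = 'cyan'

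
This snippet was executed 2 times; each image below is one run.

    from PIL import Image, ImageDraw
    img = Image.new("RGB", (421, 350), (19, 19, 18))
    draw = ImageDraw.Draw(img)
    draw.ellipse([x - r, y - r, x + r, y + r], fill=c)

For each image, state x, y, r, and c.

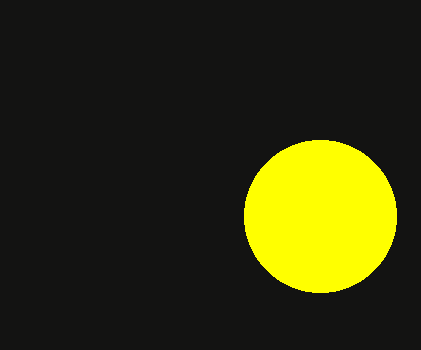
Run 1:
x = 320
y = 216
r = 76
c = 'yellow'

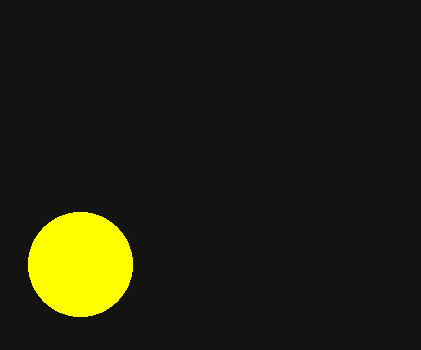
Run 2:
x = 80
y = 264
r = 52
c = 'yellow'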